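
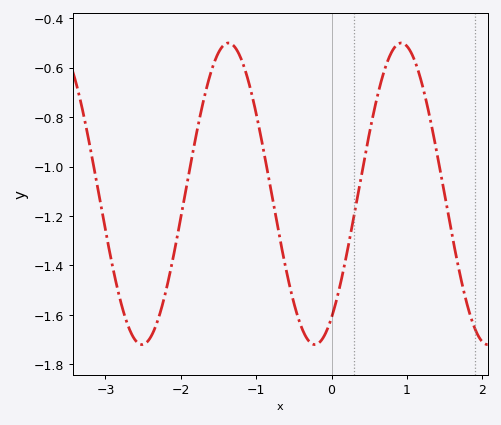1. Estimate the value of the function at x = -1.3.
-0.52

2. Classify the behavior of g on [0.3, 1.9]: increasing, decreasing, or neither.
neither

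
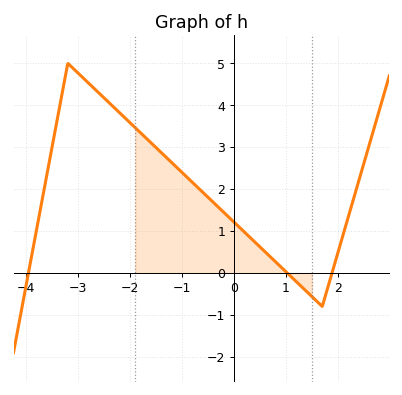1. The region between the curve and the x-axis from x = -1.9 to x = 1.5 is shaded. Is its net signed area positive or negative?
positive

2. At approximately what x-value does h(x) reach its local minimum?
1.7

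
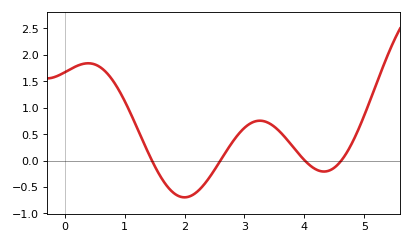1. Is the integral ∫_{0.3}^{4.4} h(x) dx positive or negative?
positive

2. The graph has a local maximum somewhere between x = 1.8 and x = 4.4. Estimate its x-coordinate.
3.26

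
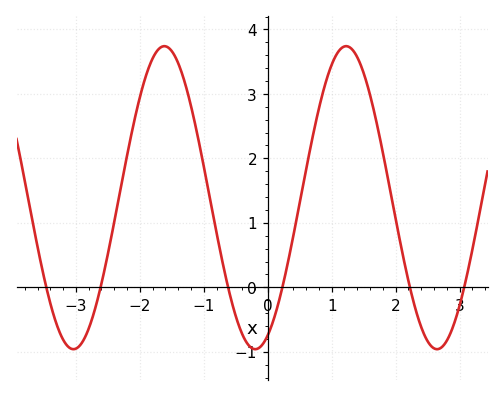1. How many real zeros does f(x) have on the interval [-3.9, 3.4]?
6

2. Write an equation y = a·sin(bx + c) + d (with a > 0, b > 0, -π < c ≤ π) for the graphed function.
y = 2.35sin(2.21x - 1.14) + 1.39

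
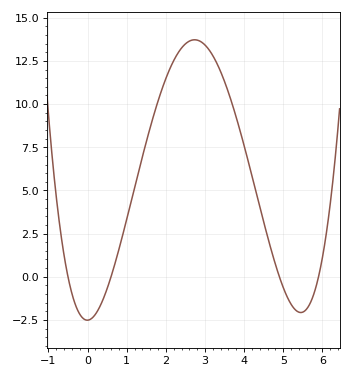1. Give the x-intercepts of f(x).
-0.5, 0.6, 4.9, 5.9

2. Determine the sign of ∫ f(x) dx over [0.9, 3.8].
positive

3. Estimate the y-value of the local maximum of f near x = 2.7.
13.8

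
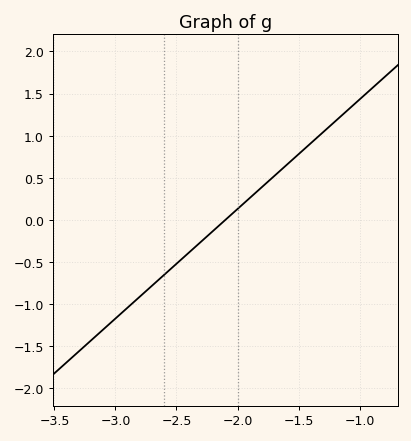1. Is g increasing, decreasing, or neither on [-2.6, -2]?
increasing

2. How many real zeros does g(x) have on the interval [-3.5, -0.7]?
1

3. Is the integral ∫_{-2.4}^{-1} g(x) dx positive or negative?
positive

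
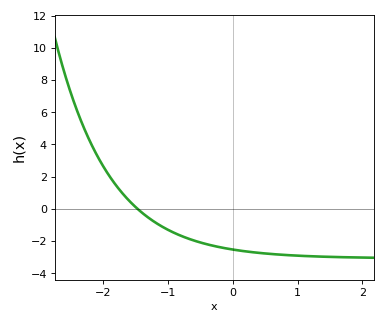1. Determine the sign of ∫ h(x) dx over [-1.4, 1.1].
negative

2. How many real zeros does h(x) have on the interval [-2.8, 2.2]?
1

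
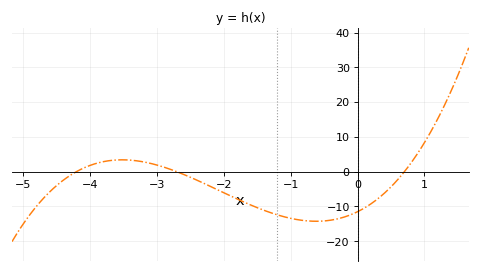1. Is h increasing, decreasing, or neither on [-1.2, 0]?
neither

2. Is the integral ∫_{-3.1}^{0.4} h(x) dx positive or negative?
negative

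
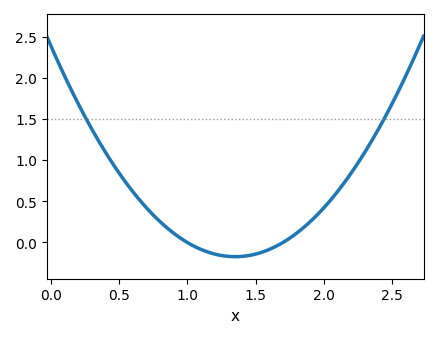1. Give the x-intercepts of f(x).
1, 1.7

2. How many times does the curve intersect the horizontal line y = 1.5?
2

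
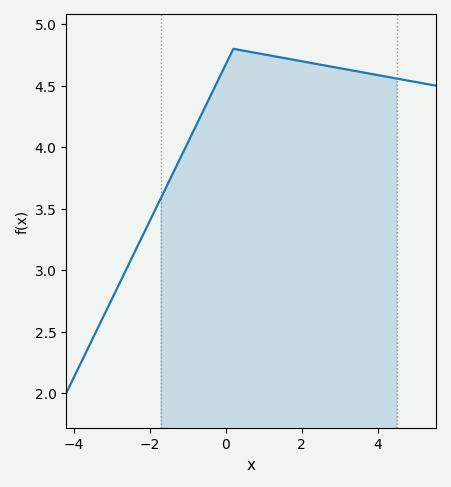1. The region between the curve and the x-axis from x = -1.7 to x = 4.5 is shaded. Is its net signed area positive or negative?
positive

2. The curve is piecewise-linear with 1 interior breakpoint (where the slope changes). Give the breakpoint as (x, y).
(0.2, 4.8)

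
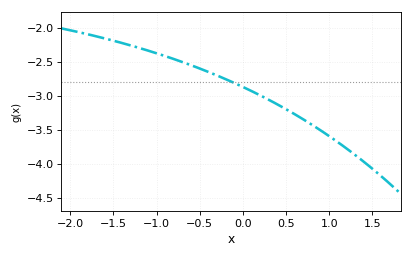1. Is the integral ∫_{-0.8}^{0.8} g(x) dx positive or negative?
negative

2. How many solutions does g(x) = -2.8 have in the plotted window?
1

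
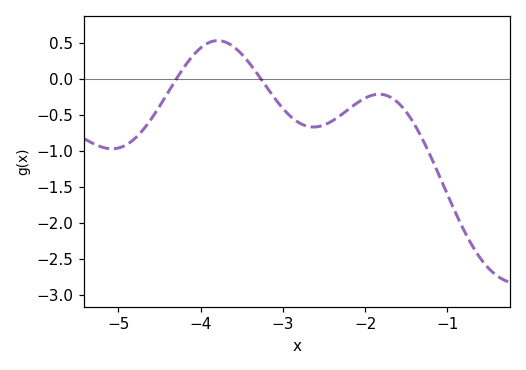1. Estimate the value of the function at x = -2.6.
-0.65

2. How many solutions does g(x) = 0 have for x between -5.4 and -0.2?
2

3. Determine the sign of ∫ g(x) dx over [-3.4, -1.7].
negative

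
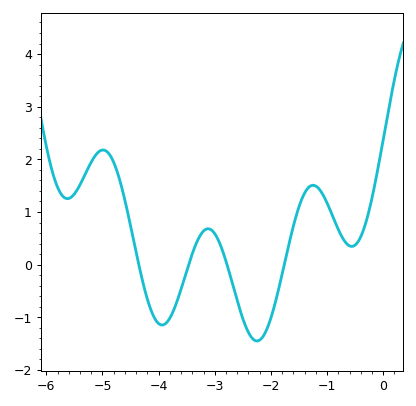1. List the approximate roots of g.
-4.35, -3.47, -2.78, -1.76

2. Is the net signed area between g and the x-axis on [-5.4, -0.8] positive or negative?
positive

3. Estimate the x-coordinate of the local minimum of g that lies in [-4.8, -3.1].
-3.94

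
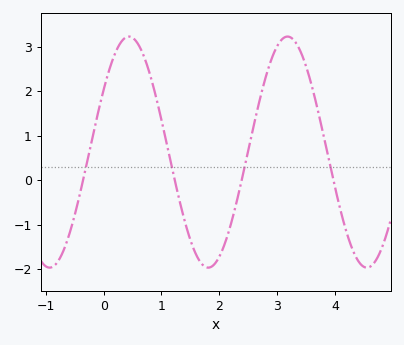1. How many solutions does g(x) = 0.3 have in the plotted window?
4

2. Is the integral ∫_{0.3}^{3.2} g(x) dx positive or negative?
positive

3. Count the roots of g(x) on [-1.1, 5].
4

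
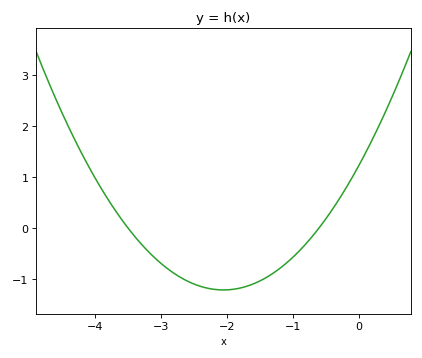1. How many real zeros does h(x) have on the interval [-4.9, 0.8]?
2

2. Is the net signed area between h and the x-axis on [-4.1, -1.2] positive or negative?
negative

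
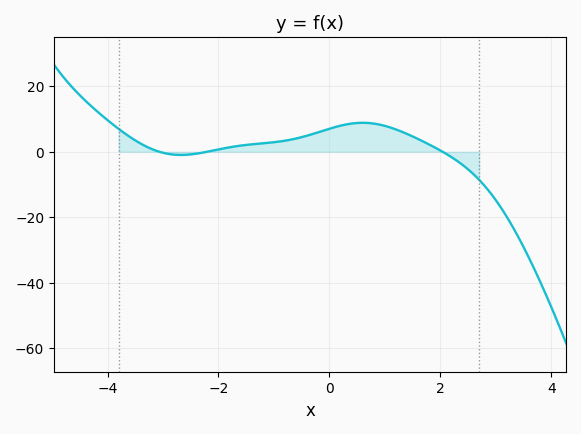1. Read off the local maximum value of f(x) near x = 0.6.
8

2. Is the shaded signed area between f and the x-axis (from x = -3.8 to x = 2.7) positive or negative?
positive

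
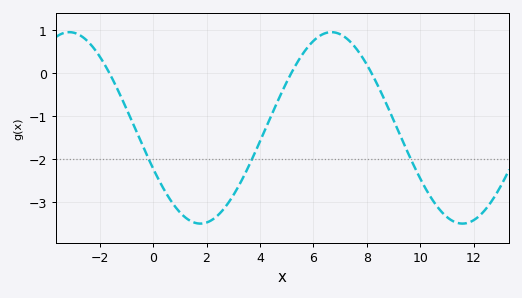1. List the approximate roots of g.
-1.6, 5.2, 8.2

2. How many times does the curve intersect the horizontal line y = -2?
3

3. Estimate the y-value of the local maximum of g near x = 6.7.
1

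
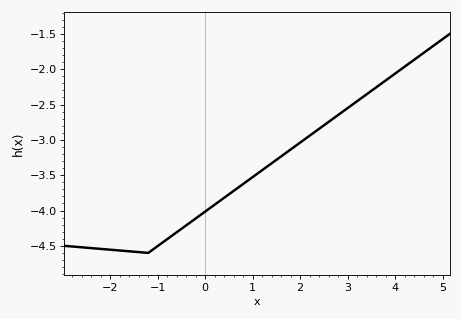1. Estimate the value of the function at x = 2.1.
-2.99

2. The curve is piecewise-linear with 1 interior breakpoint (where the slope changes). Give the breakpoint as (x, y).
(-1.2, -4.6)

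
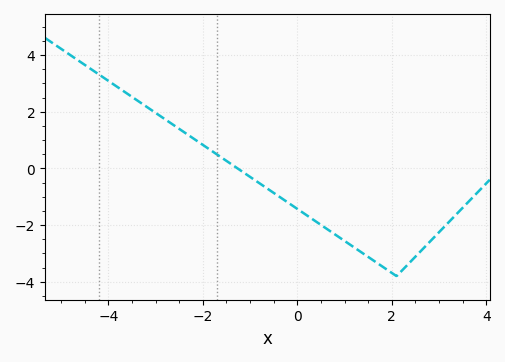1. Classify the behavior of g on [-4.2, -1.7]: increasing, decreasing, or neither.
decreasing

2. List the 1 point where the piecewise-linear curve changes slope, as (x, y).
(2.1, -3.8)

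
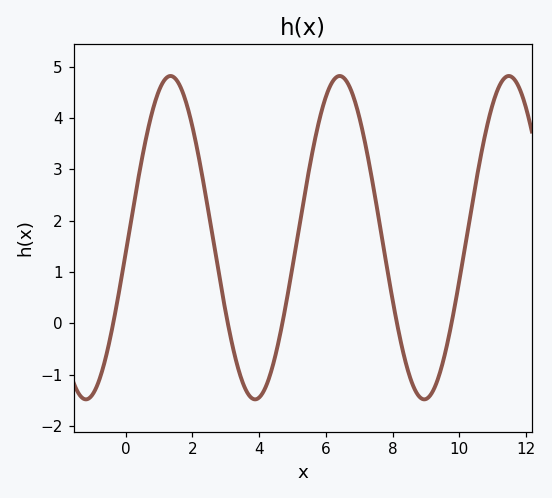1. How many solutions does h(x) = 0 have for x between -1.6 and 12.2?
5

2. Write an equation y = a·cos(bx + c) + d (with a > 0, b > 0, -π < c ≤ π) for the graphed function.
y = 3.15cos(1.24x - 1.67) + 1.67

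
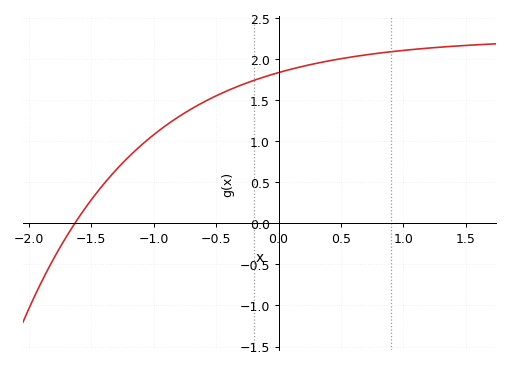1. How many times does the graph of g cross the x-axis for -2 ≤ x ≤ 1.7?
1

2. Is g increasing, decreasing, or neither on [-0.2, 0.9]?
increasing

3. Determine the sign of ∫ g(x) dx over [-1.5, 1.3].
positive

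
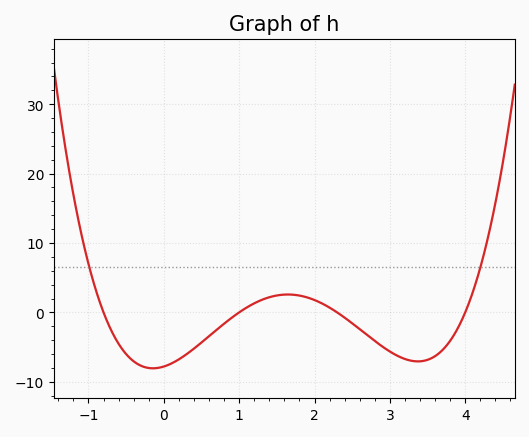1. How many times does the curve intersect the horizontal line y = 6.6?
2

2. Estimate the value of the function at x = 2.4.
-0.76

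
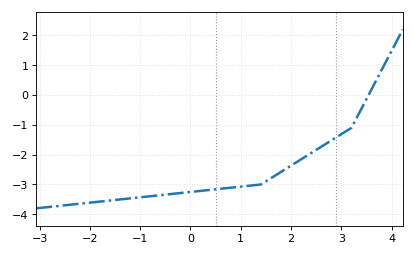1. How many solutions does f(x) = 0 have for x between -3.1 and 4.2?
1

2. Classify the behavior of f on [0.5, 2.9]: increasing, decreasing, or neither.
increasing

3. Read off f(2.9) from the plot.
-1.4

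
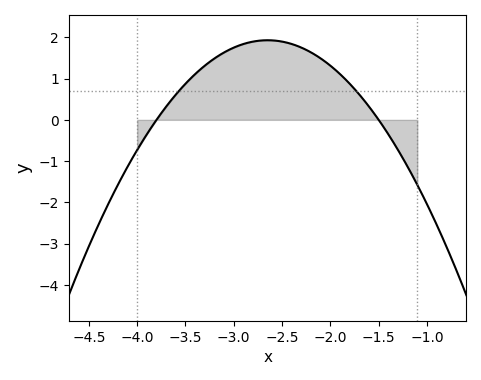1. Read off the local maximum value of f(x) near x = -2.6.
1.93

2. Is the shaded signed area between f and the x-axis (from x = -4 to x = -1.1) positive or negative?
positive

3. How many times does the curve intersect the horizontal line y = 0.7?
2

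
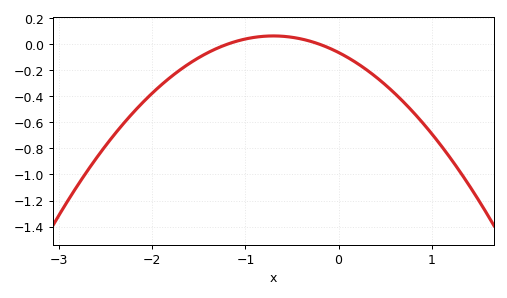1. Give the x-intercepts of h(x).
-1.2, -0.2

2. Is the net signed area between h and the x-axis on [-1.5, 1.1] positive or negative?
negative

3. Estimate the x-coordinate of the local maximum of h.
-0.7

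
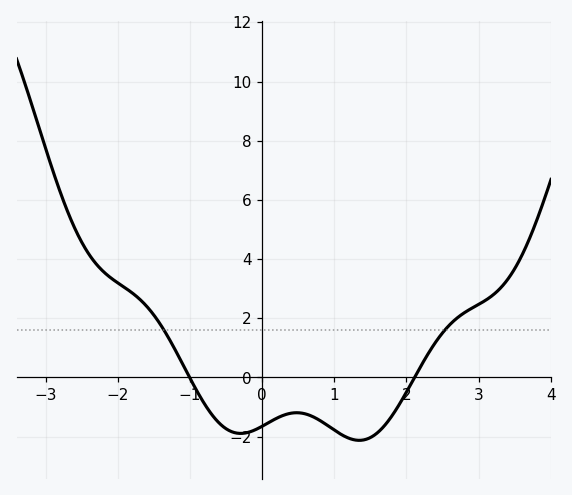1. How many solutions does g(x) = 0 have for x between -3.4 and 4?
2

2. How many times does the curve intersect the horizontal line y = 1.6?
2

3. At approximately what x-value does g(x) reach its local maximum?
0.5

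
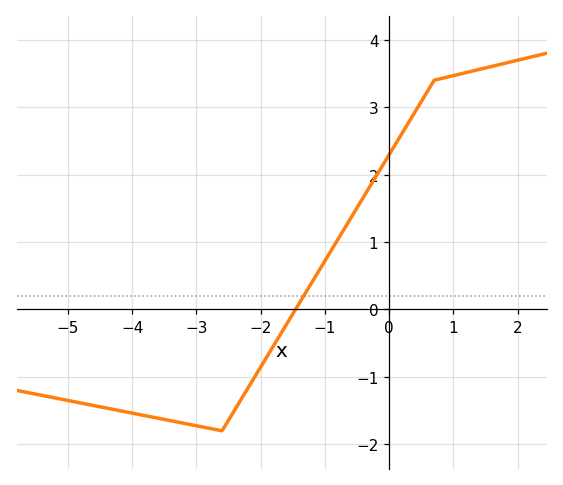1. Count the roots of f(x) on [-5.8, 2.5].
1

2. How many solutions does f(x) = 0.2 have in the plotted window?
1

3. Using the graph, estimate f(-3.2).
-1.7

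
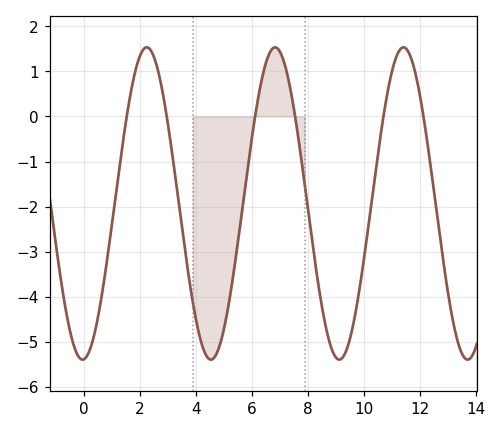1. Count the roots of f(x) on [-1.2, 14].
6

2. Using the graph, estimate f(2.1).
1.46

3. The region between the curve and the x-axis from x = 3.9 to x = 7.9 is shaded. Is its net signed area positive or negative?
negative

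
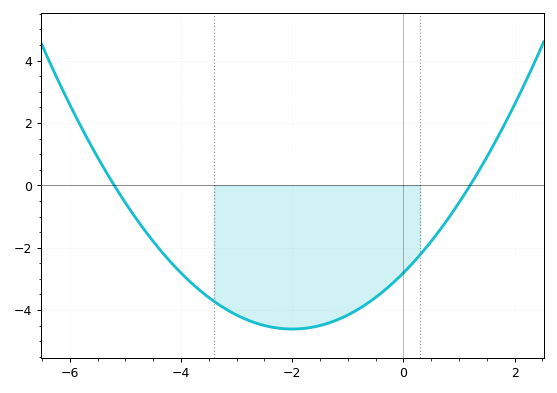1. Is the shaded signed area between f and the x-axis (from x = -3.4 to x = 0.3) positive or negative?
negative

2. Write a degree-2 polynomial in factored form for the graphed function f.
y = 0.45(x + 5.2)(x - 1.2)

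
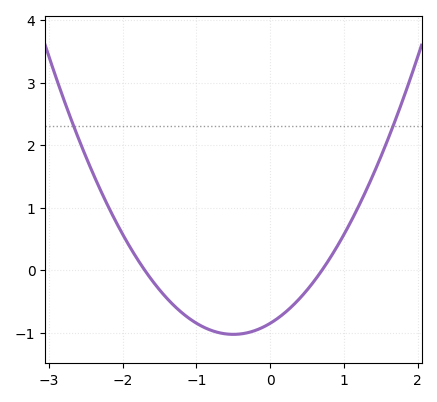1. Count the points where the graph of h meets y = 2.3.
2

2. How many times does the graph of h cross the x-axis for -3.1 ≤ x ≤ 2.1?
2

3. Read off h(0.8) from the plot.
0.2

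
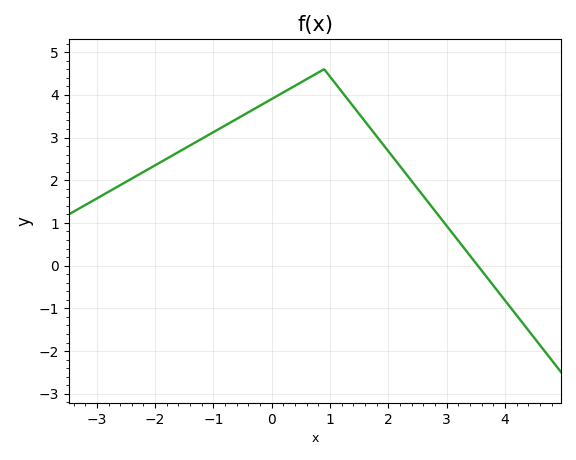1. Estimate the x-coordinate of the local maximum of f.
0.899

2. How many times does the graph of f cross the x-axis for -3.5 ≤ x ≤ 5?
1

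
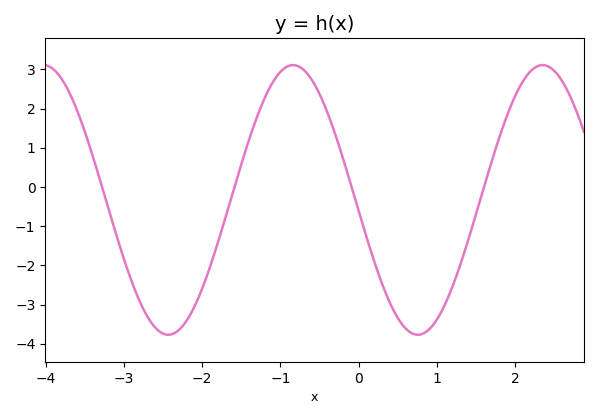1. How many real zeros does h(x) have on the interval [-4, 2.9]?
4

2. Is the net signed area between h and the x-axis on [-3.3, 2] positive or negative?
negative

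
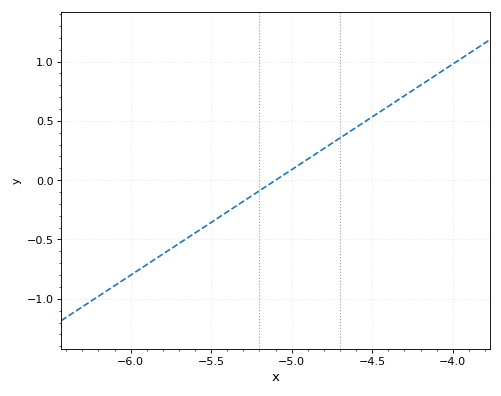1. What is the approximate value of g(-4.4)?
0.623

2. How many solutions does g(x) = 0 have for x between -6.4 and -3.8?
1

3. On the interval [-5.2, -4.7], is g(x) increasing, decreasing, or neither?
increasing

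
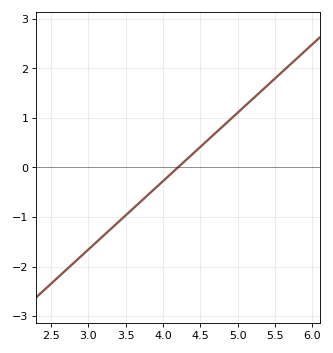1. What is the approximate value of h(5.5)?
1.79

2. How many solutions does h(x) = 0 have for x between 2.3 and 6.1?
1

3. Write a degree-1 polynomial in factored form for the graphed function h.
y = 1.38(x - 4.2)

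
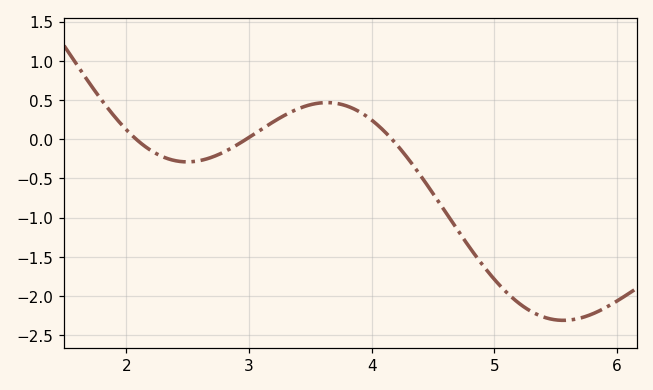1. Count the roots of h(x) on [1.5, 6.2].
3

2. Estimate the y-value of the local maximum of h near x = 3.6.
0.467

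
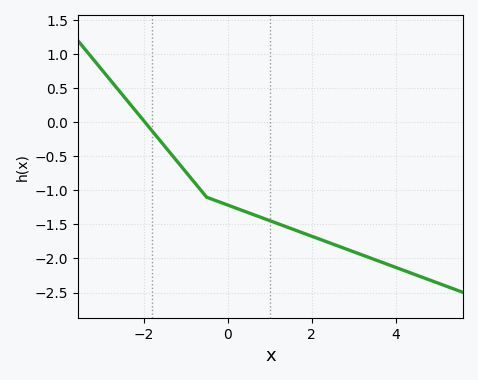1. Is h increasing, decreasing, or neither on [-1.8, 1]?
decreasing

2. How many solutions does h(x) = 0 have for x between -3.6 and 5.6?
1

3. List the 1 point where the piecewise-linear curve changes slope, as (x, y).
(-0.5, -1.1)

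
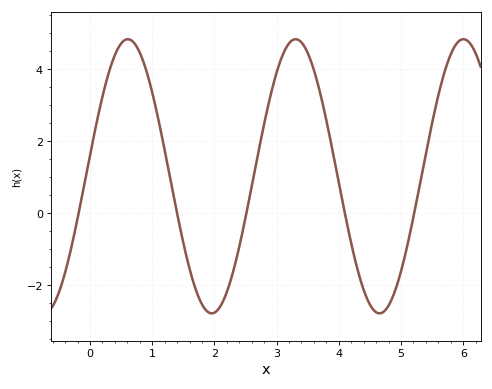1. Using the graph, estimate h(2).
-2.76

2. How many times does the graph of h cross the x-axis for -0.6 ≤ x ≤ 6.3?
5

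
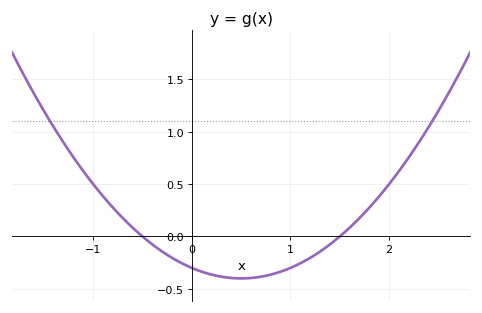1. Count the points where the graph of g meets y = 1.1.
2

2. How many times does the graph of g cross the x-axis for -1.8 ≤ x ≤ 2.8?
2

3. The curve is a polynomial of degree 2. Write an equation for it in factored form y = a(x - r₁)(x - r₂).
y = 0.4(x + 0.5)(x - 1.5)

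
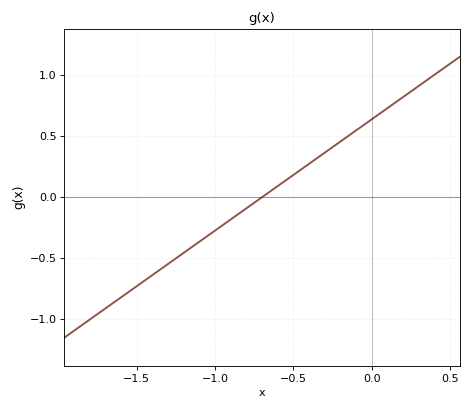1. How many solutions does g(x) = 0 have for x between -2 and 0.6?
1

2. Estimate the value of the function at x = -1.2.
-0.455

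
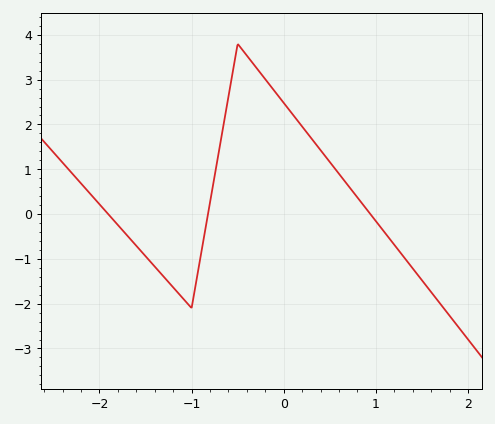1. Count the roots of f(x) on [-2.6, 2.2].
3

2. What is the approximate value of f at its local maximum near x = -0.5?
3.8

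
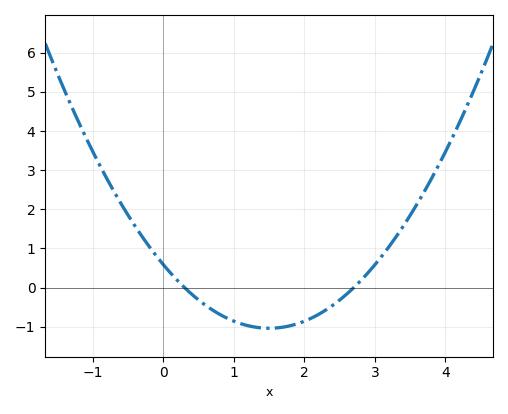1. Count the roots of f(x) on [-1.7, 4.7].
2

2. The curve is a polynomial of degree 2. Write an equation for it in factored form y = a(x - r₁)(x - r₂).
y = 0.72(x - 0.3)(x - 2.7)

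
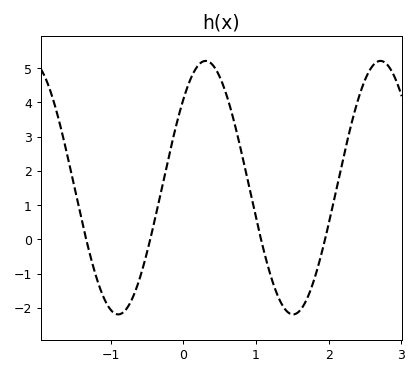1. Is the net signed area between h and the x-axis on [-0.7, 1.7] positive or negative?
positive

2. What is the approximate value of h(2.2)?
2.35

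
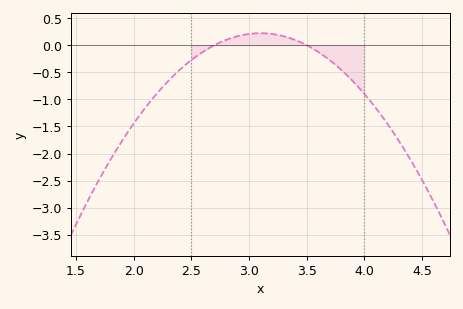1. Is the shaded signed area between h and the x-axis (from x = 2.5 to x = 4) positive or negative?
negative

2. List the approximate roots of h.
2.7, 3.5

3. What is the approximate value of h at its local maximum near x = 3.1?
0.2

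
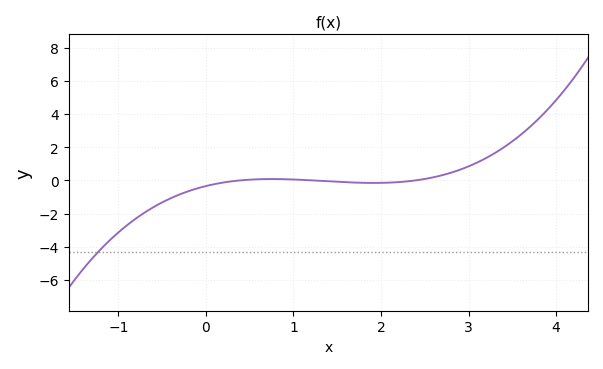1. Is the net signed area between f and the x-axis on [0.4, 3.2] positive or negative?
positive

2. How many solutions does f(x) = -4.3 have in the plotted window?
1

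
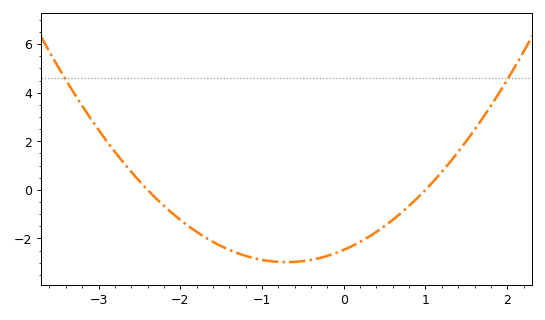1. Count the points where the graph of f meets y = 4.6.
2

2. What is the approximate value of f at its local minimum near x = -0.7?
-3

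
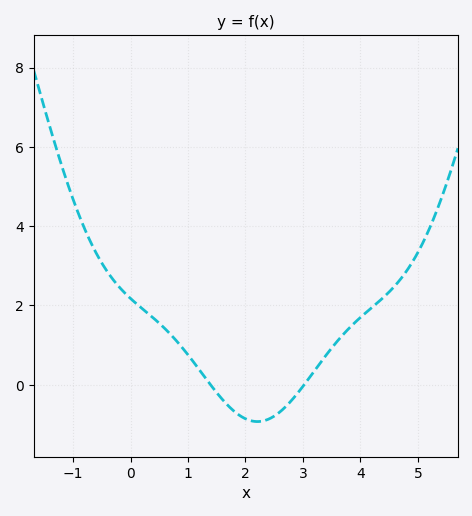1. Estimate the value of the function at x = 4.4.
2.2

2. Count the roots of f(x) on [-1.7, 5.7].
2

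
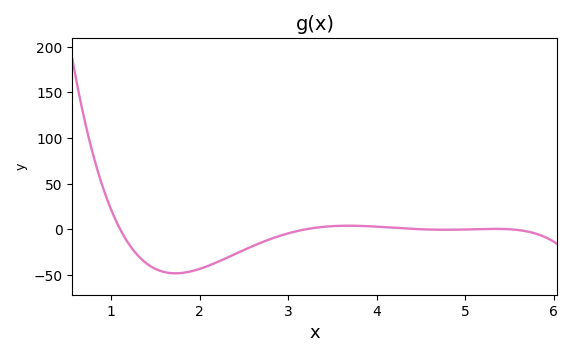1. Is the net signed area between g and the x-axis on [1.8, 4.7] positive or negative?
negative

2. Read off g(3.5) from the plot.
5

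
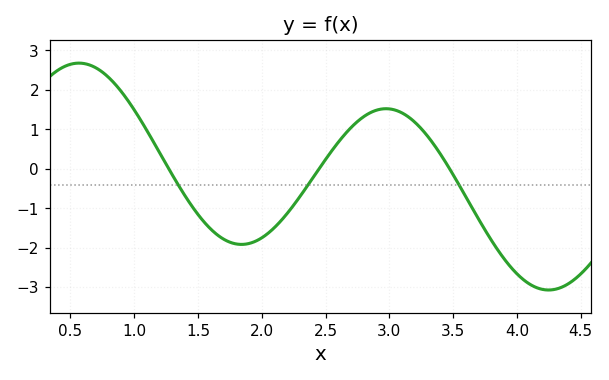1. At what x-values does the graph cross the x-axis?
1.3, 2.4, 3.5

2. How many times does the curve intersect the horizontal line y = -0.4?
3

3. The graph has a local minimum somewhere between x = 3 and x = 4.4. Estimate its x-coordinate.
4.2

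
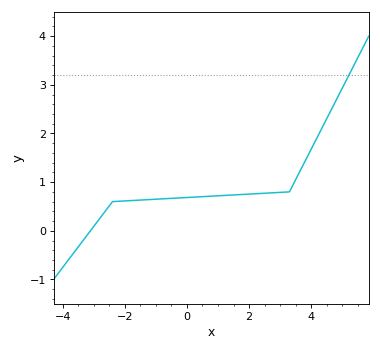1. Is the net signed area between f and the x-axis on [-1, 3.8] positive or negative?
positive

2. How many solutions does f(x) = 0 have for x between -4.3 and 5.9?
1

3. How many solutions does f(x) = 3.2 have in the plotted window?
1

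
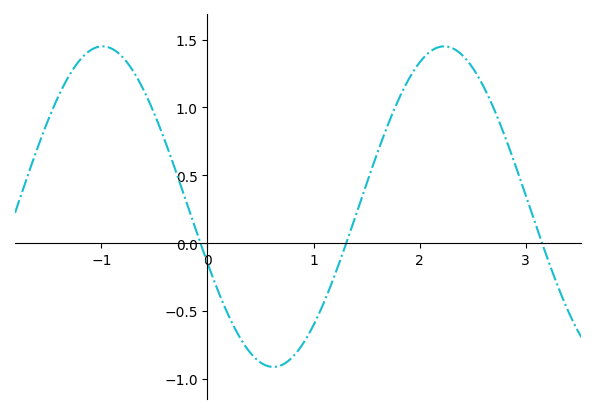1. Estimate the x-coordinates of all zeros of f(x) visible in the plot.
-0.1, 1.3, 3.2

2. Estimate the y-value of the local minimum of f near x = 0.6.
-0.9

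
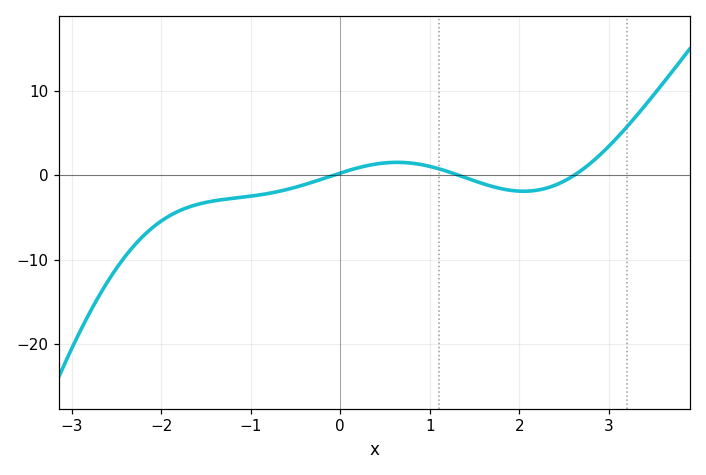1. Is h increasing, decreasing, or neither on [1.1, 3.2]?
neither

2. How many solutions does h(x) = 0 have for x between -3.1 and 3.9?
3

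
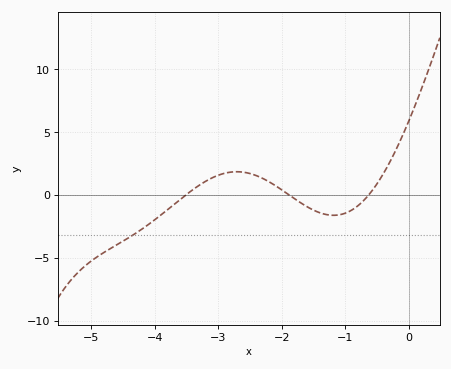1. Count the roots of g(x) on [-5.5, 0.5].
3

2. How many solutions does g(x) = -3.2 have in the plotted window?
1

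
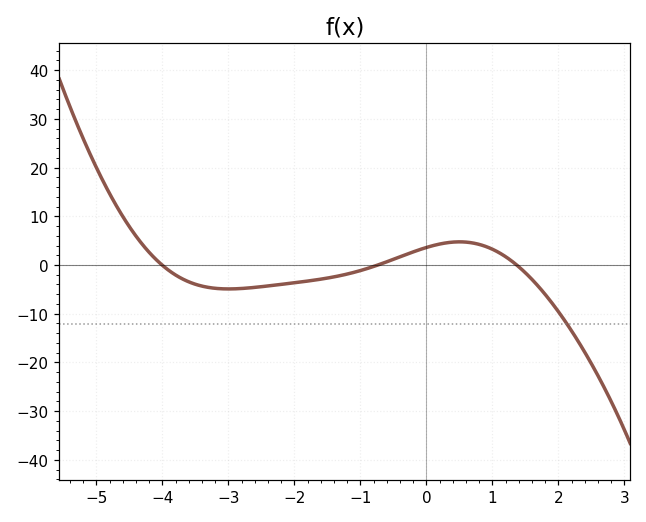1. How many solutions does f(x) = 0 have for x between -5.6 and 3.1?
3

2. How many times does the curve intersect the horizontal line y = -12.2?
1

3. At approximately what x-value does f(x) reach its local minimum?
-3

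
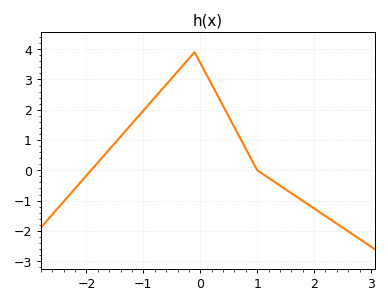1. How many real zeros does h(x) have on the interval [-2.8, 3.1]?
2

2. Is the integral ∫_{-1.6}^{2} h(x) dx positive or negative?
positive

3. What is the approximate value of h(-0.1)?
3.9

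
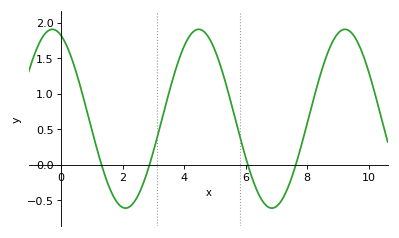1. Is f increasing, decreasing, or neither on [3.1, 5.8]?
neither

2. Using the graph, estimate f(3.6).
1.16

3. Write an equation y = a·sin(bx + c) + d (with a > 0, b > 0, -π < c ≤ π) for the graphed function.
y = 1.26sin(1.32x + 1.95) + 0.65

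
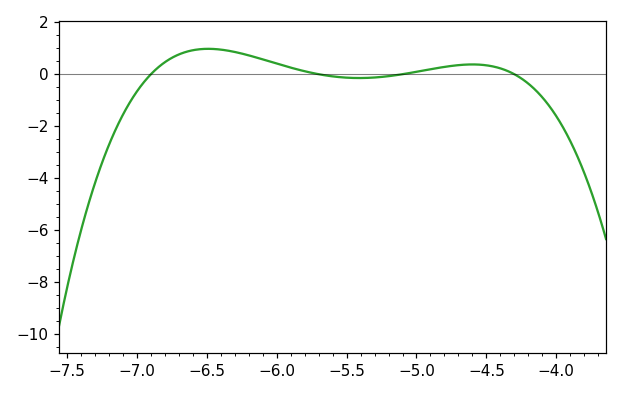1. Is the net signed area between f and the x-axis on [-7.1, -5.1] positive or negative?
positive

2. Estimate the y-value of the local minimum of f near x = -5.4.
-0.147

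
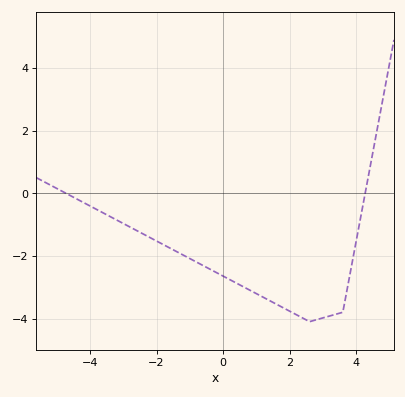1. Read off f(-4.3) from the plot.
-0.2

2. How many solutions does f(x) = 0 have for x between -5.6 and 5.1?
2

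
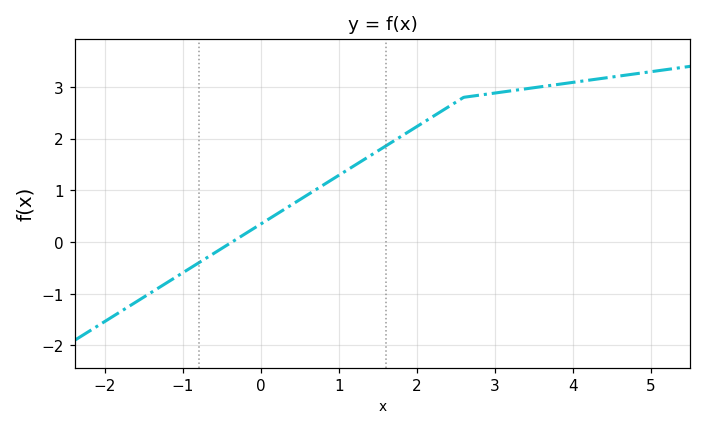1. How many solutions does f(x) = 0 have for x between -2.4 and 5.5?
1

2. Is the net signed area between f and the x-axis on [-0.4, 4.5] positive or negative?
positive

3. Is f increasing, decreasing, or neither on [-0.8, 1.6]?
increasing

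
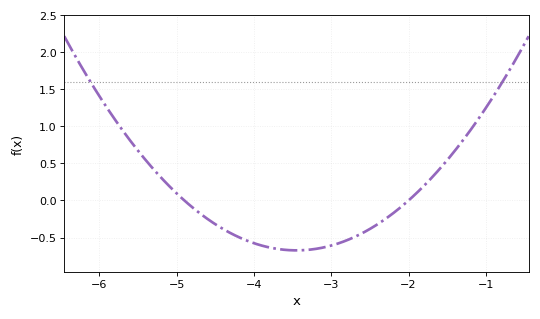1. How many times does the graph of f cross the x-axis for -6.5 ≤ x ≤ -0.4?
2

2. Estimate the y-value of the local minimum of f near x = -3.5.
-0.65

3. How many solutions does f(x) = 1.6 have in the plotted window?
2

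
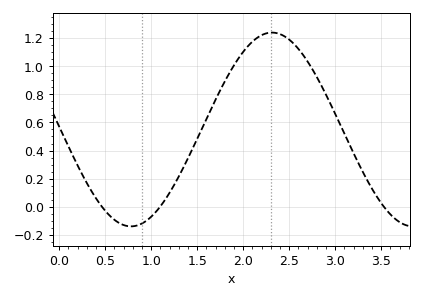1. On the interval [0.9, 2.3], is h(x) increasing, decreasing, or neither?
increasing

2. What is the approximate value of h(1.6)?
0.62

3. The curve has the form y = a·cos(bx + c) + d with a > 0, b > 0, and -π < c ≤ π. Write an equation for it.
y = 0.69cos(2x + 1.5) + 0.55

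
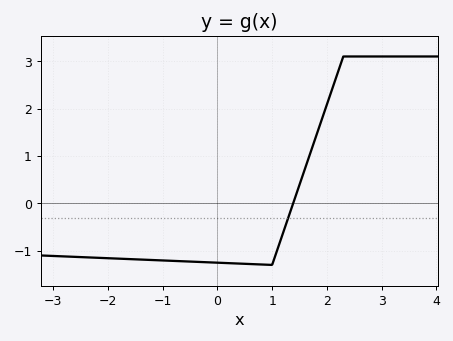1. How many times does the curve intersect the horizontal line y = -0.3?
1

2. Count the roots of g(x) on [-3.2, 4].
1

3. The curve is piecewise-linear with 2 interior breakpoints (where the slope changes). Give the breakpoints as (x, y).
(1, -1.3); (2.3, 3.1)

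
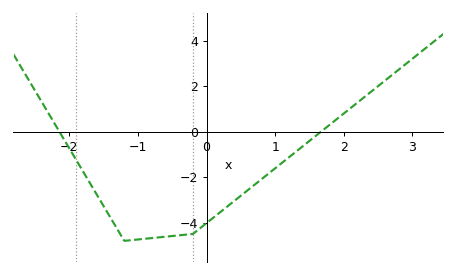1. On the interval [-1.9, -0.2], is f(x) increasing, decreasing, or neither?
neither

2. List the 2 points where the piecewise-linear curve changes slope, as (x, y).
(-1.2, -4.8); (-0.2, -4.5)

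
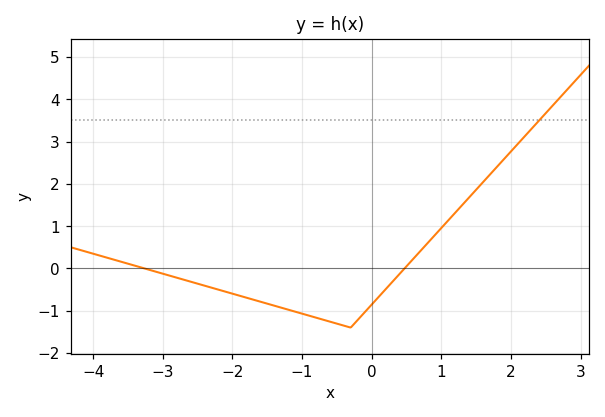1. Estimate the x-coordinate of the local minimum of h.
-0.3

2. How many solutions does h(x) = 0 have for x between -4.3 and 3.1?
2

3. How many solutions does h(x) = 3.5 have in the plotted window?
1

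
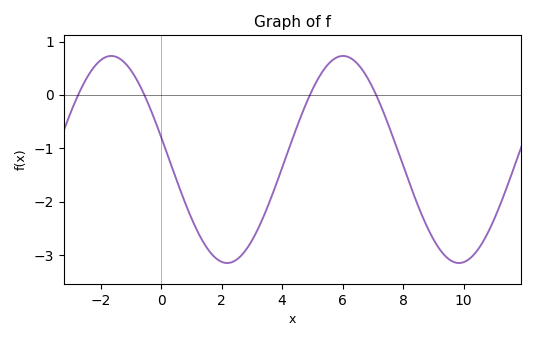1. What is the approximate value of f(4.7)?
-0.3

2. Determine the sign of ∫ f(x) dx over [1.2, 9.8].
negative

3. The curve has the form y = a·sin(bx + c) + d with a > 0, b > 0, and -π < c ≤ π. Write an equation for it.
y = 1.94sin(0.82x + 2.9) - 1.21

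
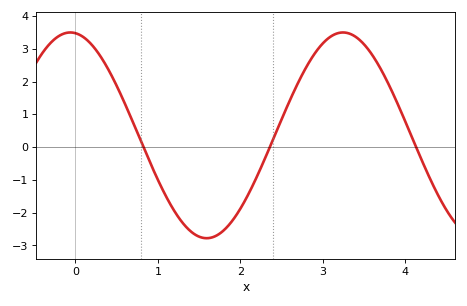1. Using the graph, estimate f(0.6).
1.3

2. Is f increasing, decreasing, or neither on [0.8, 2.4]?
neither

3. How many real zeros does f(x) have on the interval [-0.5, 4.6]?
3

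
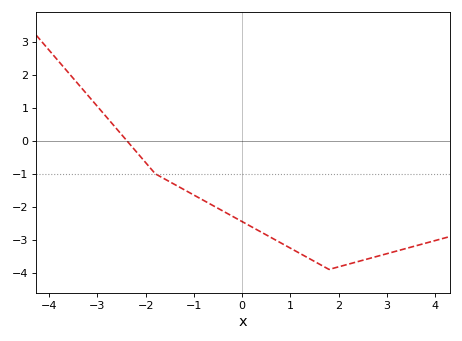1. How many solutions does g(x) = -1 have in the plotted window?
1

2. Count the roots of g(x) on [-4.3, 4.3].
1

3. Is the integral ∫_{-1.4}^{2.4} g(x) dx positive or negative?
negative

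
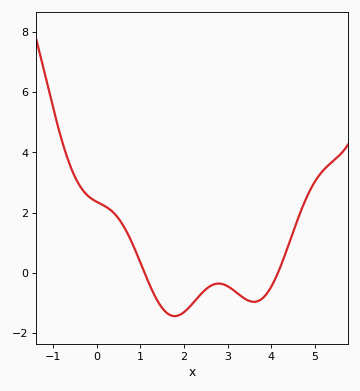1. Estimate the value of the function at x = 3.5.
-1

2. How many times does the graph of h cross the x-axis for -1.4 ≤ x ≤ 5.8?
2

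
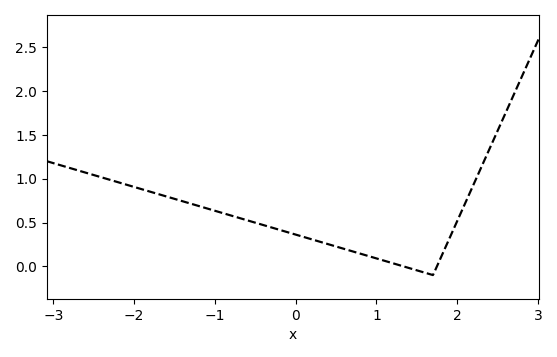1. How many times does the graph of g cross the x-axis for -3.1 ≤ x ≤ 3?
2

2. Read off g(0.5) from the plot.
0.25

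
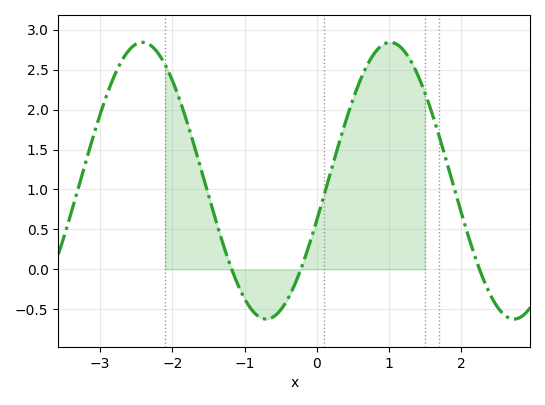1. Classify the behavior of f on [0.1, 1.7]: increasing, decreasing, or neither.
neither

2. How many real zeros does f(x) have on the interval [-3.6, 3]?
3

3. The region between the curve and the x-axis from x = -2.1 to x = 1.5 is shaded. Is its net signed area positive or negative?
positive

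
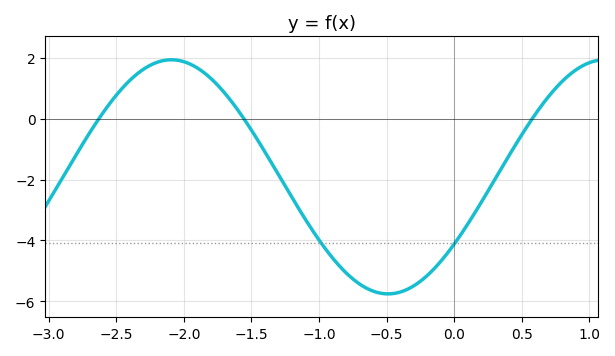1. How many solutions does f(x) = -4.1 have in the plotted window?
2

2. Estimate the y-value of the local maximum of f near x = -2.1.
2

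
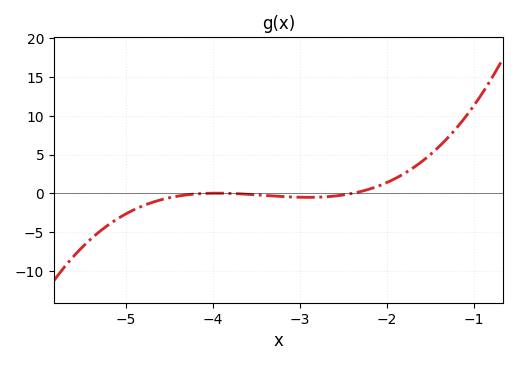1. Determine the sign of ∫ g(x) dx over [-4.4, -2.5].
negative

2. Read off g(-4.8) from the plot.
-1.5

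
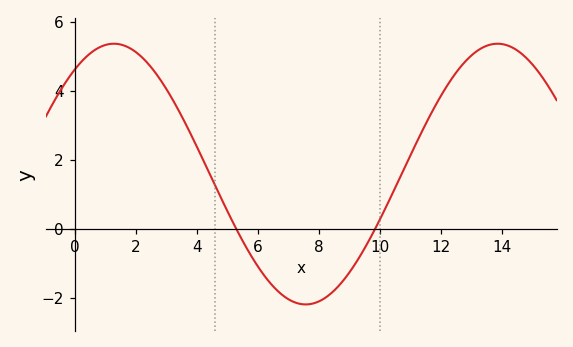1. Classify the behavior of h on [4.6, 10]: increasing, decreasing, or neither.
neither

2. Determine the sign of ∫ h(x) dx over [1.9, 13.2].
positive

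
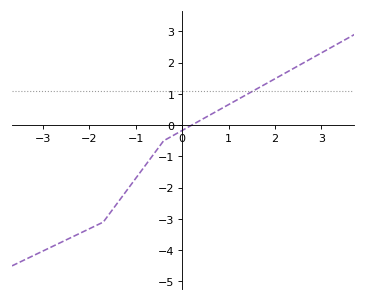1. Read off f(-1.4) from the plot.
-2.5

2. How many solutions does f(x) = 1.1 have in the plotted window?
1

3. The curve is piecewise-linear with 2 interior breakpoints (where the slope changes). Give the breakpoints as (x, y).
(-1.7, -3.1); (-0.4, -0.5)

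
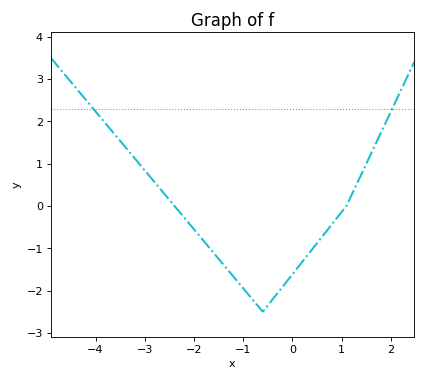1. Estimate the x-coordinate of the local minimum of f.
-0.6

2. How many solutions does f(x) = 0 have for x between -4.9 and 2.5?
2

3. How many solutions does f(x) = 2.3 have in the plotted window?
2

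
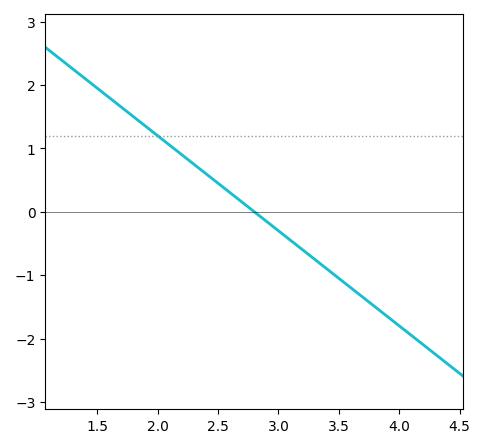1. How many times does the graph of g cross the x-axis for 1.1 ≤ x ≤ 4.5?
1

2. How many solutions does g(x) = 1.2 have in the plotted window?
1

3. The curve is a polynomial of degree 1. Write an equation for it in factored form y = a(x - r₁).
y = -1.5(x - 2.8)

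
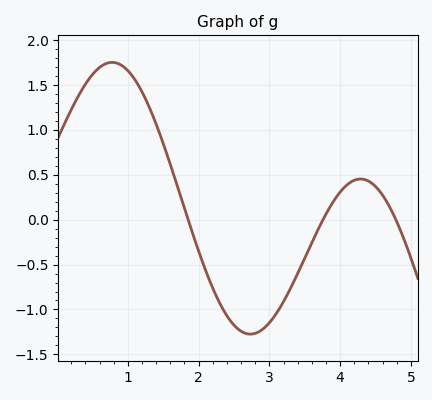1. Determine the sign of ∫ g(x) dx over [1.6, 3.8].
negative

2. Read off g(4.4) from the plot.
0.43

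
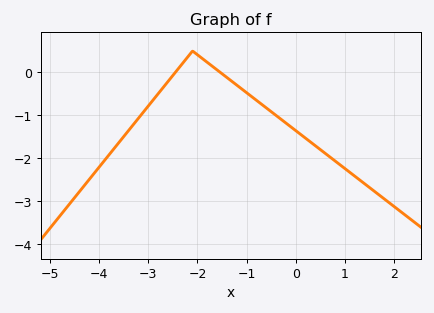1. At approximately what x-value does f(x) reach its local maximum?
-2.1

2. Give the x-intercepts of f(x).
-2.45, -1.53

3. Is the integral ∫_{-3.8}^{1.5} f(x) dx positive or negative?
negative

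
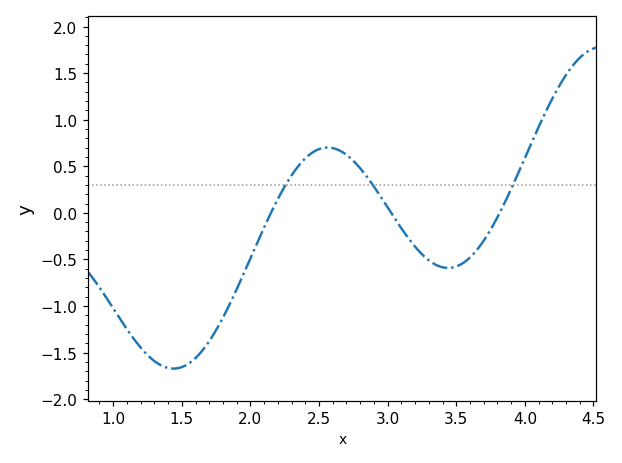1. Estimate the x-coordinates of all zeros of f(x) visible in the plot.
2.15, 3.03, 3.82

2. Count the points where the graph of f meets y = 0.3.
3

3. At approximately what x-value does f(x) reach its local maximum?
2.56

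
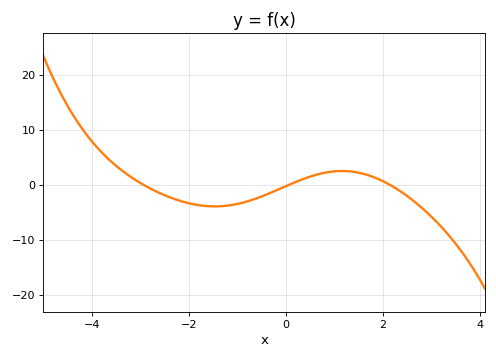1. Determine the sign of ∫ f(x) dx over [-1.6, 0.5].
negative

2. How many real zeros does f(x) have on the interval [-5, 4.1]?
3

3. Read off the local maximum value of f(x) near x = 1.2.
2.51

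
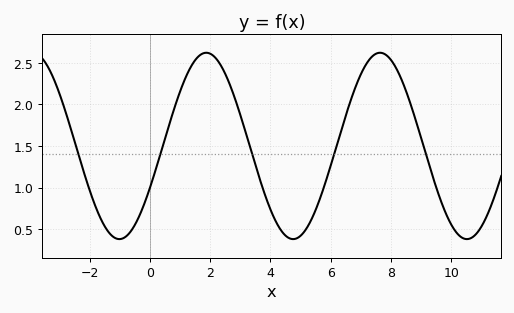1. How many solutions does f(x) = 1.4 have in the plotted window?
5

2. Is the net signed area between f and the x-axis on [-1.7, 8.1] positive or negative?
positive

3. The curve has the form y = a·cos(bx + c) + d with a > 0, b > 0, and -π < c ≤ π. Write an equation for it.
y = 1.12cos(1.09x - 2.04) + 1.5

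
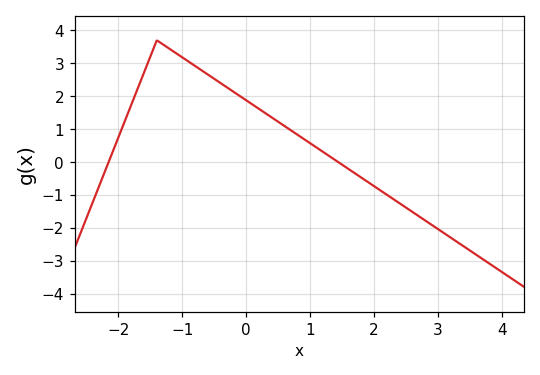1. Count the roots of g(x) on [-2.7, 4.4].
2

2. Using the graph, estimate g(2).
-0.731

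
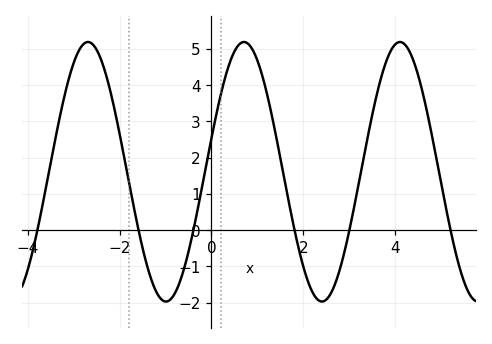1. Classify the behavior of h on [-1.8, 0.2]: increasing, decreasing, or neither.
neither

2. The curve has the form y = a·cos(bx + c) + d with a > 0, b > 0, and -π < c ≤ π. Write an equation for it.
y = 3.58cos(1.9x - 1.3) + 1.61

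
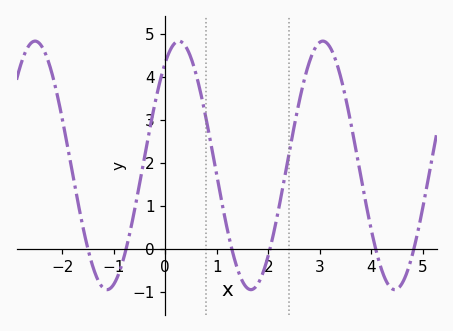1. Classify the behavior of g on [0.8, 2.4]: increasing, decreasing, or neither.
neither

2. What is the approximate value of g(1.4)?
-0.459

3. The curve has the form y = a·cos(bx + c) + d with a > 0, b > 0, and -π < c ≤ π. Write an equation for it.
y = 2.89cos(2.25x - 0.6) + 1.94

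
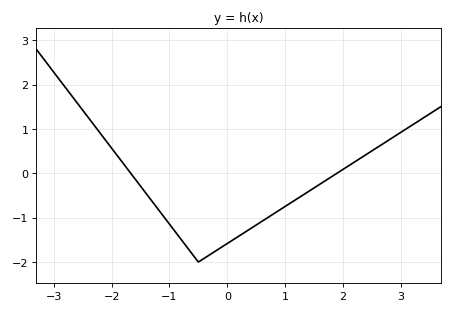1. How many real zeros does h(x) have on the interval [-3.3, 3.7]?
2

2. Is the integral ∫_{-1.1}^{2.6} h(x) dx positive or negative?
negative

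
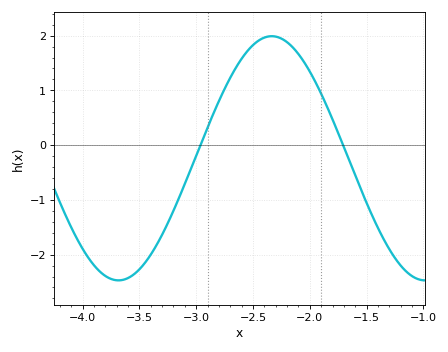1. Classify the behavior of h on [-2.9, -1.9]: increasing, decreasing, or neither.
neither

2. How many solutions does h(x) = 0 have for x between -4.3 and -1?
2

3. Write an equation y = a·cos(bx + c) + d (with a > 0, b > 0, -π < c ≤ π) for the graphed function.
y = 2.23cos(2.3x - 0.84) - 0.24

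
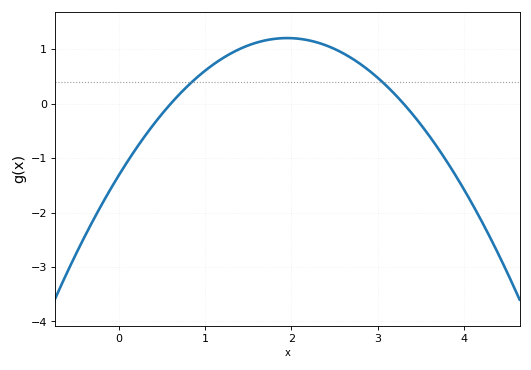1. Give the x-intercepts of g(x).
0.6, 3.3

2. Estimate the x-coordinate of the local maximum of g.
1.9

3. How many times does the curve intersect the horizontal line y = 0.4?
2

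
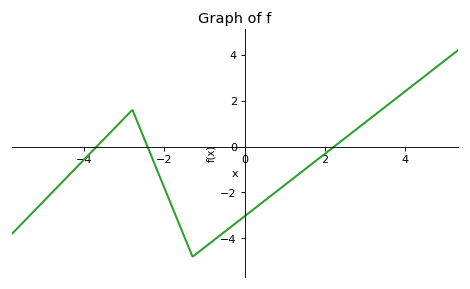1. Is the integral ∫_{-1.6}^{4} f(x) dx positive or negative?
negative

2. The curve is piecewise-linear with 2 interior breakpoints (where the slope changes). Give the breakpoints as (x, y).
(-2.8, 1.6); (-1.3, -4.8)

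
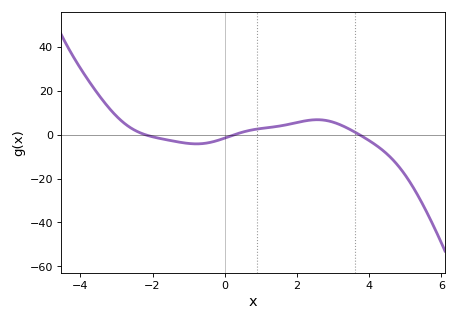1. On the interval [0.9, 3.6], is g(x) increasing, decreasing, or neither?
neither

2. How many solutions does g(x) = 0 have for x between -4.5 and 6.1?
3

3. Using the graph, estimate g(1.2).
4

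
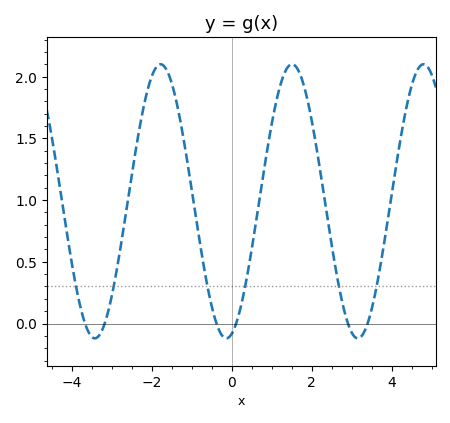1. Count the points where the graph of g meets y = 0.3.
6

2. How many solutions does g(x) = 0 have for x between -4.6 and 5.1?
6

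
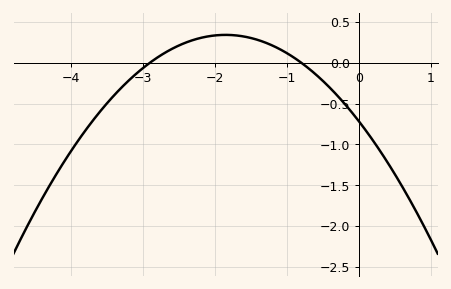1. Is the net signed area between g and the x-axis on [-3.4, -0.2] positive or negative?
positive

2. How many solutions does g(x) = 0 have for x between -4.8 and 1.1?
2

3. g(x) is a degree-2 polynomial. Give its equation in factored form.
y = -0.31(x + 2.9)(x + 0.8)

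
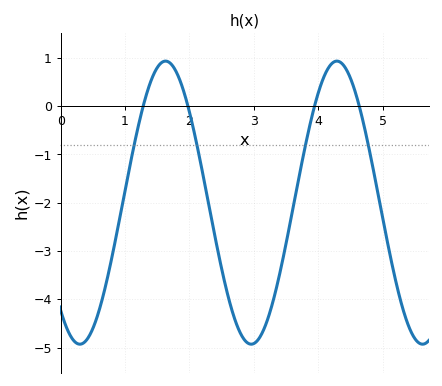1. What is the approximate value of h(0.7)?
-3.7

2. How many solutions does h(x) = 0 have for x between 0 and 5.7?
4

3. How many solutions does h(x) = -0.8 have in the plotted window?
4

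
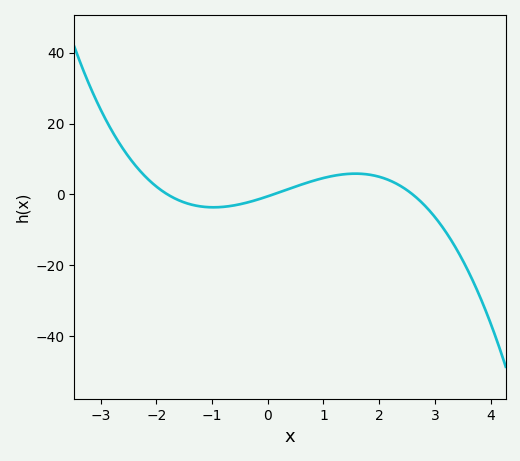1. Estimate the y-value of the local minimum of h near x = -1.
-3.65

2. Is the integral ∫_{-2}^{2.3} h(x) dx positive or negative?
positive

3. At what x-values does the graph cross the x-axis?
-1.8, 0.1, 2.6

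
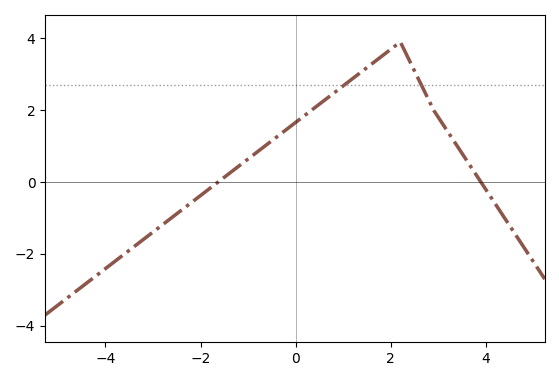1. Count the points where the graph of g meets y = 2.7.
2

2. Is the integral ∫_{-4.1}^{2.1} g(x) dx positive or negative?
positive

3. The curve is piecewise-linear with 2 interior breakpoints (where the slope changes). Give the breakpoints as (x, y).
(2.2, 3.9); (2.9, 2)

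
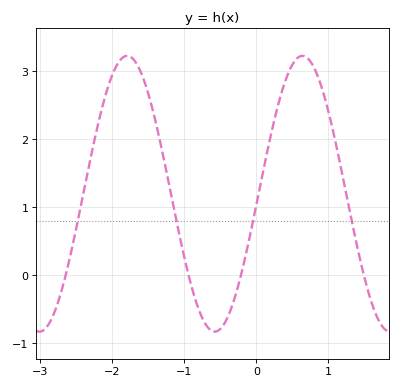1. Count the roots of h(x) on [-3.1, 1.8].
4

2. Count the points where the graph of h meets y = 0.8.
4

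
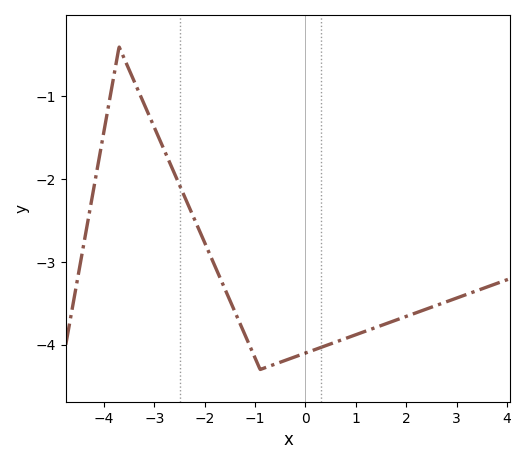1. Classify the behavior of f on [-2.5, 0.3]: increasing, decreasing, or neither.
neither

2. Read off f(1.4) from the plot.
-3.8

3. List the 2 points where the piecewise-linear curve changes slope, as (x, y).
(-3.7, -0.4); (-0.9, -4.3)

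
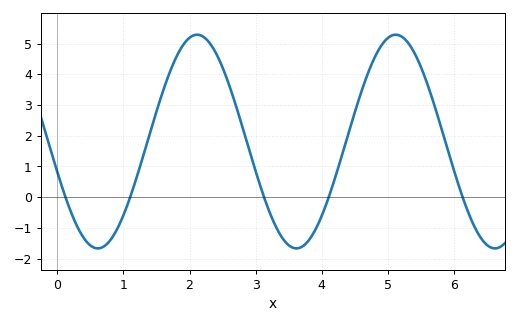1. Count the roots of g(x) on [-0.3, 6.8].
5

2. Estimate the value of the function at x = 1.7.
4.06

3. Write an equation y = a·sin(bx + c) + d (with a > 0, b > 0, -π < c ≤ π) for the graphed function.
y = 3.48sin(2.09x - 2.85) + 1.81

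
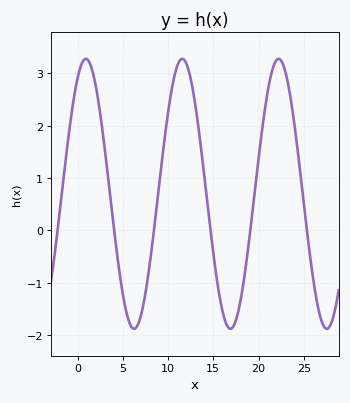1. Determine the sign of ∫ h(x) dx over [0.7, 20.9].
positive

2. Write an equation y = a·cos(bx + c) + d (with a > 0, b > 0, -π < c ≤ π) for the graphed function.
y = 2.58cos(0.59x - 0.542) + 0.7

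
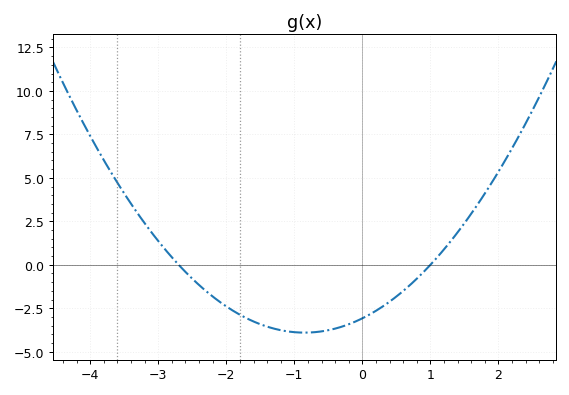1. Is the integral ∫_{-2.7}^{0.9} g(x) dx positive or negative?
negative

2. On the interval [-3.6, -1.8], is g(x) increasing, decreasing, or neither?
decreasing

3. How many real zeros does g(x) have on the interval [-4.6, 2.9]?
2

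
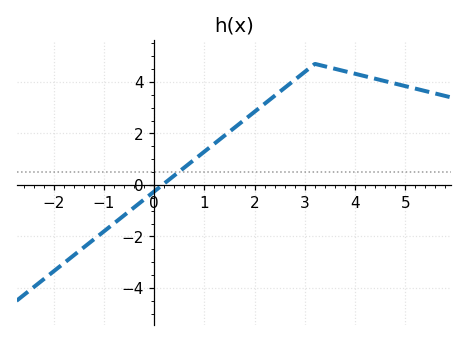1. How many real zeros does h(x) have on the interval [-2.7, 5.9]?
1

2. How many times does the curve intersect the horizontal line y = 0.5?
1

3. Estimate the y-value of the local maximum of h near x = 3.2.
4.6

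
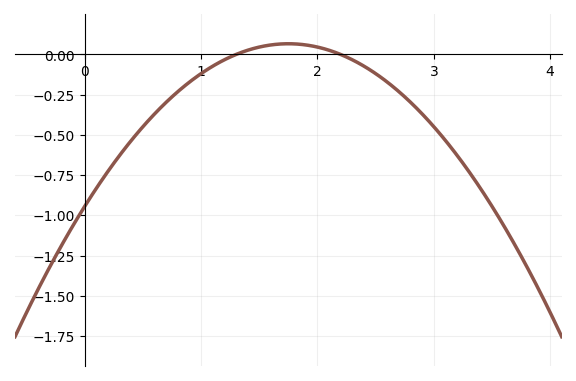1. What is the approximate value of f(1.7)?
0.05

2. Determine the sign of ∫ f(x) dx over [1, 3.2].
negative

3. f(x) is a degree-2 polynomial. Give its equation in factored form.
y = -0.33(x - 1.3)(x - 2.2)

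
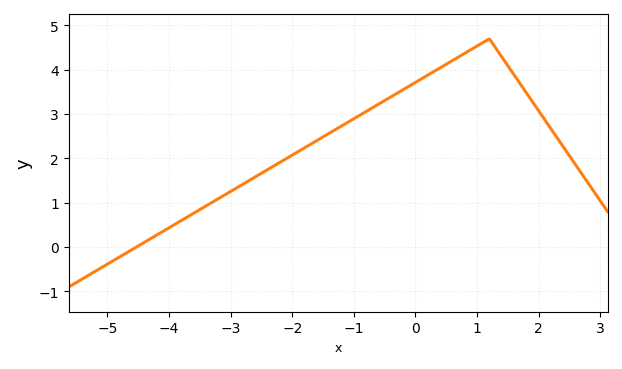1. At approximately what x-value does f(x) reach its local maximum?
1.2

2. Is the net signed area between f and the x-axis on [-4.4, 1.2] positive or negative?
positive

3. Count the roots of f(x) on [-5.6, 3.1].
1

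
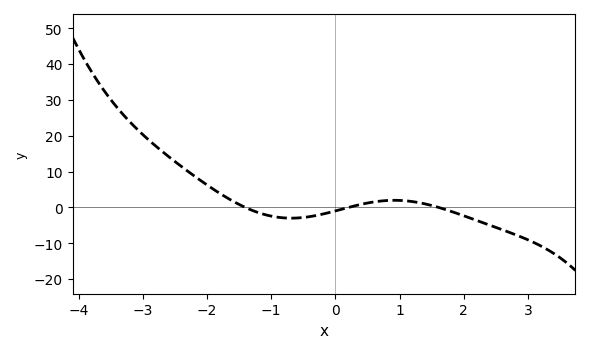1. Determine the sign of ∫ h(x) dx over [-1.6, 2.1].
negative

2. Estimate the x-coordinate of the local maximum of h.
1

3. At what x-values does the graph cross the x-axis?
-1.4, 0.2, 1.6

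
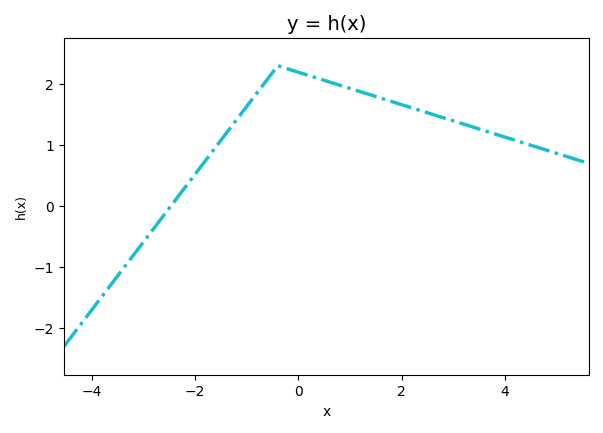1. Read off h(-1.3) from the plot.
1.3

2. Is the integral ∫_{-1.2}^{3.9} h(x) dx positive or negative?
positive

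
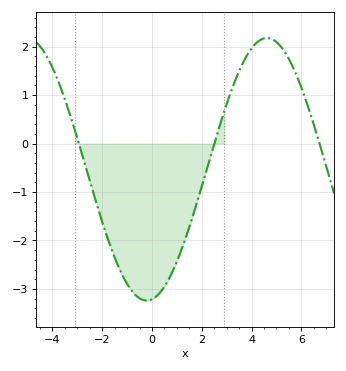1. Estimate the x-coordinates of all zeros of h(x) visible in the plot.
-2.94, 2.5, 6.73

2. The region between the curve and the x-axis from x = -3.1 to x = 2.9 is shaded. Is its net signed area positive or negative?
negative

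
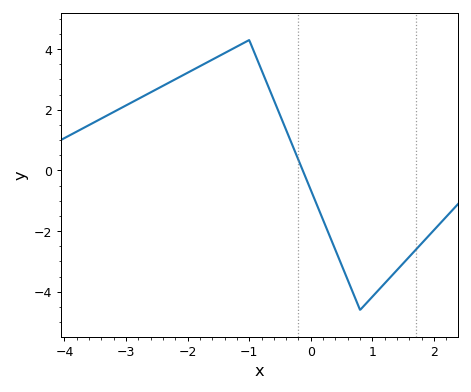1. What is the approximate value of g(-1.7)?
3.6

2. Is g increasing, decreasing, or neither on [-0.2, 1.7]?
neither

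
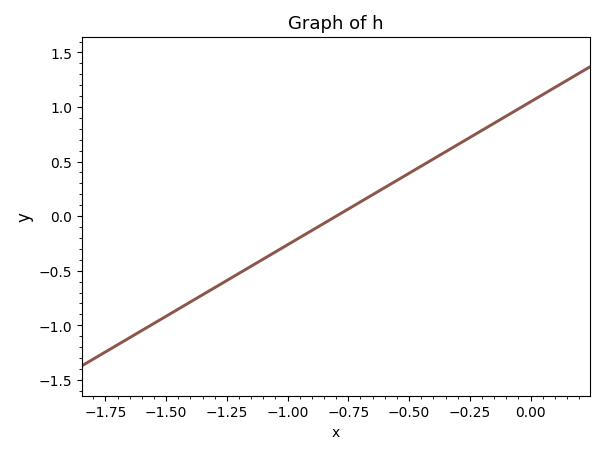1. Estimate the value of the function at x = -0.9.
-0.131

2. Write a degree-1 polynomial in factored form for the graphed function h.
y = 1.31(x + 0.8)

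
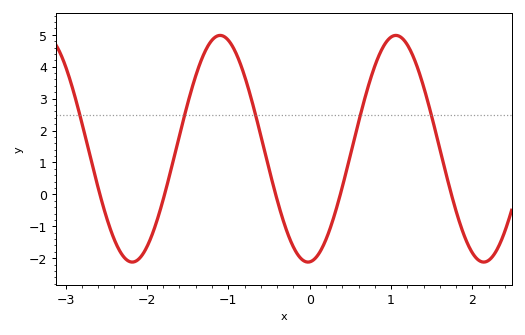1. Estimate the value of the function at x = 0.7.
3.22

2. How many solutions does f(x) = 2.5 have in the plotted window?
5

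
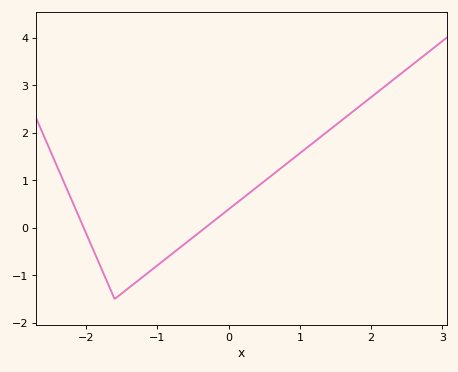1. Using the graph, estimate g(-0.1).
0.3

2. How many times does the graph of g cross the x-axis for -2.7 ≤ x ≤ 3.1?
2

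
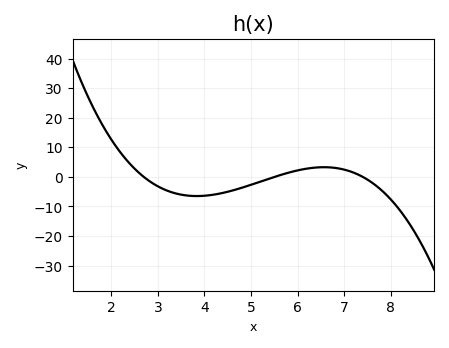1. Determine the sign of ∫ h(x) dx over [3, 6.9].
negative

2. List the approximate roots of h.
2.8, 5.4, 7.4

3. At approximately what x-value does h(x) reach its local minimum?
3.8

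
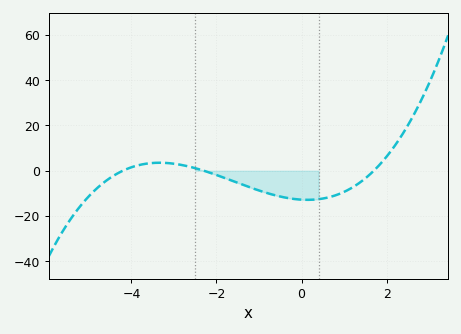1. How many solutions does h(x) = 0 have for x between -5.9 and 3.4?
3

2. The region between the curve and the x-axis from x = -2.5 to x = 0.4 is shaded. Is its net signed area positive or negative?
negative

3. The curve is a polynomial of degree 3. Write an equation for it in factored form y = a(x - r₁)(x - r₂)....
y = 0.78(x + 4.2)(x + 2.3)(x - 1.7)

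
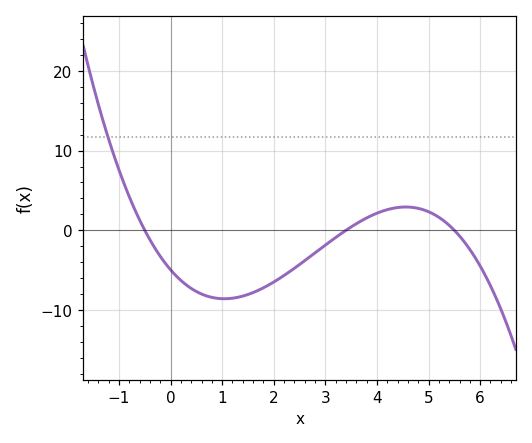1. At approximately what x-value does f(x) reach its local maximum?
4.56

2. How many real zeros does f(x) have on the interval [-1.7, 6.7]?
3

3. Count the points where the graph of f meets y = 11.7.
1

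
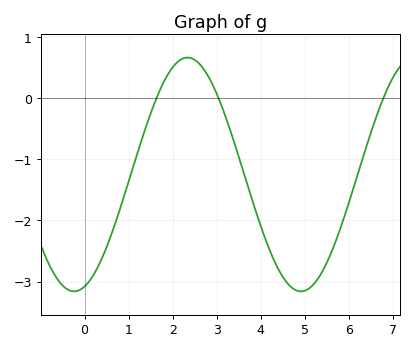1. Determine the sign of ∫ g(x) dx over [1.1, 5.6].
negative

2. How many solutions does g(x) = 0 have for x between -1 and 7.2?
3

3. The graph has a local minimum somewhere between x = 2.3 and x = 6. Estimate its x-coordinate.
5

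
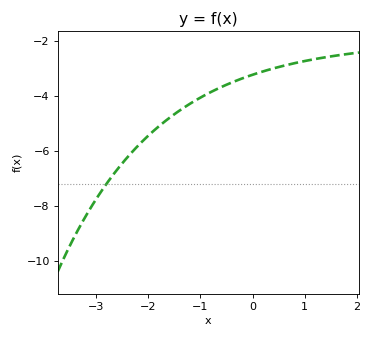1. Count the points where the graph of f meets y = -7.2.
1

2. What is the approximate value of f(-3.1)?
-8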